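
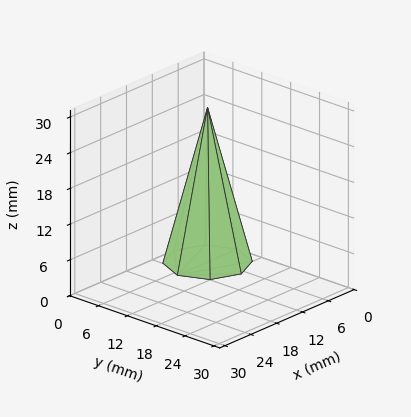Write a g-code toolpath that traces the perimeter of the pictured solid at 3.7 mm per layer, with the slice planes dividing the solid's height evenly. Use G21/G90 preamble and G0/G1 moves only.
Reading the render: the shape is a regular 8-sided pyramid, base circumscribed radius ≈ 7 mm, apex at z ≈ 26 mm (dimensions read to the nearest mm from the axis ticks). For the g-code, the solid's height is divided into equal slices at the stated Δz and each level perimeter traced with G1 moves after a G0 lift.

; perimeter-only toolpath
G21 ; units = mm
G90 ; absolute positioning
G28 ; home
; layer 1
G0 Z3.7
G0 X13.0 Y7.0
G1 X11.2 Y11.2
G1 X7.0 Y13.0
G1 X2.8 Y11.2
G1 X1.0 Y7.0
G1 X2.8 Y2.8
G1 X7.0 Y1.0
G1 X11.2 Y2.8
G1 X13.0 Y7.0
; layer 2
G0 Z7.4
G0 X12.0 Y7.0
G1 X10.5 Y10.5
G1 X7.0 Y12.0
G1 X3.5 Y10.5
G1 X2.0 Y7.0
G1 X3.5 Y3.5
G1 X7.0 Y2.0
G1 X10.5 Y3.5
G1 X12.0 Y7.0
; layer 3
G0 Z11.1
G0 X11.0 Y7.0
G1 X9.8 Y9.8
G1 X7.0 Y11.0
G1 X4.2 Y9.8
G1 X3.0 Y7.0
G1 X4.2 Y4.2
G1 X7.0 Y3.0
G1 X9.8 Y4.2
G1 X11.0 Y7.0
; layer 4
G0 Z14.9
G0 X10.0 Y7.0
G1 X9.1 Y9.1
G1 X7.0 Y10.0
G1 X4.9 Y9.1
G1 X4.0 Y7.0
G1 X4.9 Y4.9
G1 X7.0 Y4.0
G1 X9.1 Y4.9
G1 X10.0 Y7.0
; layer 5
G0 Z18.6
G0 X9.0 Y7.0
G1 X8.4 Y8.4
G1 X7.0 Y9.0
G1 X5.6 Y8.4
G1 X5.0 Y7.0
G1 X5.6 Y5.6
G1 X7.0 Y5.0
G1 X8.4 Y5.6
G1 X9.0 Y7.0
; layer 6
G0 Z22.3
G0 X8.0 Y7.0
G1 X7.7 Y7.7
G1 X7.0 Y8.0
G1 X6.3 Y7.7
G1 X6.0 Y7.0
G1 X6.3 Y6.3
G1 X7.0 Y6.0
G1 X7.7 Y6.3
G1 X8.0 Y7.0
M2 ; end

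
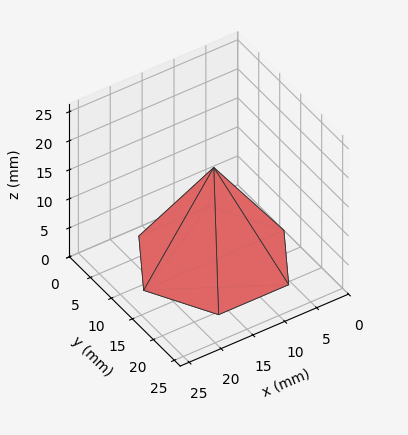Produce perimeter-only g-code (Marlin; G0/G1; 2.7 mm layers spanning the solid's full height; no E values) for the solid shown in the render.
Reading the render: the shape is a regular 6-sided pyramid, base circumscribed radius ≈ 11 mm, apex at z ≈ 16 mm (dimensions read to the nearest mm from the axis ticks). For the g-code, the solid's height is divided into equal slices at the stated Δz and each level perimeter traced with G1 moves after a G0 lift.

; perimeter-only toolpath
G21 ; units = mm
G90 ; absolute positioning
G28 ; home
; layer 1
G0 Z2.7
G0 X20.2 Y11.0
G1 X15.6 Y18.9
G1 X6.4 Y18.9
G1 X1.8 Y11.0
G1 X6.4 Y3.1
G1 X15.6 Y3.1
G1 X20.2 Y11.0
; layer 2
G0 Z5.3
G0 X18.3 Y11.0
G1 X14.7 Y17.3
G1 X7.3 Y17.3
G1 X3.7 Y11.0
G1 X7.3 Y4.7
G1 X14.7 Y4.7
G1 X18.3 Y11.0
; layer 3
G0 Z8.0
G0 X16.5 Y11.0
G1 X13.8 Y15.8
G1 X8.2 Y15.8
G1 X5.5 Y11.0
G1 X8.2 Y6.2
G1 X13.8 Y6.2
G1 X16.5 Y11.0
; layer 4
G0 Z10.7
G0 X14.7 Y11.0
G1 X12.8 Y14.2
G1 X9.2 Y14.2
G1 X7.3 Y11.0
G1 X9.2 Y7.8
G1 X12.8 Y7.8
G1 X14.7 Y11.0
; layer 5
G0 Z13.3
G0 X12.8 Y11.0
G1 X11.9 Y12.6
G1 X10.1 Y12.6
G1 X9.2 Y11.0
G1 X10.1 Y9.4
G1 X11.9 Y9.4
G1 X12.8 Y11.0
M2 ; end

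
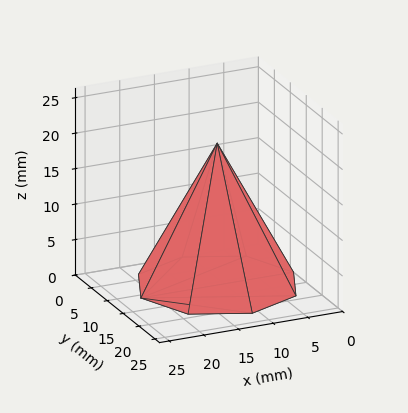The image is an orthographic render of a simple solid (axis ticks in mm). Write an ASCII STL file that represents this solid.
Reading the render: the shape is a regular 8-sided pyramid, base circumscribed radius ≈ 11 mm, apex at z ≈ 20 mm (dimensions read to the nearest mm from the axis ticks). For the STL, each face is triangulated and given an outward normal.

solid part
  facet normal 0.0000 0.0000 -1.0000
    outer loop
      vertex 11.000 22.000 0.000
      vertex 18.778 18.778 0.000
      vertex 22.000 11.000 0.000
    endloop
  endfacet
  facet normal 0.0000 0.0000 -1.0000
    outer loop
      vertex 3.222 18.778 0.000
      vertex 11.000 22.000 0.000
      vertex 22.000 11.000 0.000
    endloop
  endfacet
  facet normal 0.0000 0.0000 -1.0000
    outer loop
      vertex 0.000 11.000 0.000
      vertex 3.222 18.778 0.000
      vertex 22.000 11.000 0.000
    endloop
  endfacet
  facet normal 0.0000 0.0000 -1.0000
    outer loop
      vertex 3.222 3.222 0.000
      vertex 0.000 11.000 0.000
      vertex 22.000 11.000 0.000
    endloop
  endfacet
  facet normal 0.0000 0.0000 -1.0000
    outer loop
      vertex 11.000 0.000 0.000
      vertex 3.222 3.222 0.000
      vertex 22.000 11.000 0.000
    endloop
  endfacet
  facet normal 0.0000 0.0000 -1.0000
    outer loop
      vertex 18.778 3.222 0.000
      vertex 11.000 0.000 0.000
      vertex 22.000 11.000 0.000
    endloop
  endfacet
  facet normal 0.8236 0.3412 0.4530
    outer loop
      vertex 22.000 11.000 0.000
      vertex 18.778 18.778 0.000
      vertex 11.000 11.000 20.000
    endloop
  endfacet
  facet normal 0.3412 0.8236 0.4530
    outer loop
      vertex 18.778 18.778 0.000
      vertex 11.000 22.000 0.000
      vertex 11.000 11.000 20.000
    endloop
  endfacet
  facet normal -0.3412 0.8236 0.4530
    outer loop
      vertex 11.000 22.000 0.000
      vertex 3.222 18.778 0.000
      vertex 11.000 11.000 20.000
    endloop
  endfacet
  facet normal -0.8236 0.3412 0.4530
    outer loop
      vertex 3.222 18.778 0.000
      vertex 0.000 11.000 0.000
      vertex 11.000 11.000 20.000
    endloop
  endfacet
  facet normal -0.8236 -0.3412 0.4530
    outer loop
      vertex 0.000 11.000 0.000
      vertex 3.222 3.222 0.000
      vertex 11.000 11.000 20.000
    endloop
  endfacet
  facet normal -0.3412 -0.8236 0.4530
    outer loop
      vertex 3.222 3.222 0.000
      vertex 11.000 0.000 0.000
      vertex 11.000 11.000 20.000
    endloop
  endfacet
  facet normal 0.3412 -0.8236 0.4530
    outer loop
      vertex 11.000 0.000 0.000
      vertex 18.778 3.222 0.000
      vertex 11.000 11.000 20.000
    endloop
  endfacet
  facet normal 0.8236 -0.3412 0.4530
    outer loop
      vertex 18.778 3.222 0.000
      vertex 22.000 11.000 0.000
      vertex 11.000 11.000 20.000
    endloop
  endfacet
endsolid part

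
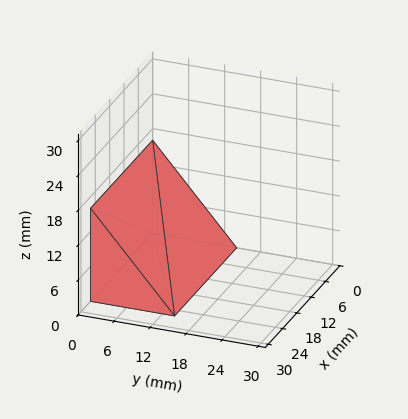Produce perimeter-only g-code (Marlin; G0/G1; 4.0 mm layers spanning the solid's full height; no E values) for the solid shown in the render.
Reading the render: the shape is a wedge (ramp): 26 × 14 mm base, rising to 16 mm along the y=0 edge and sloping linearly to z=0 at y=14 (dimensions read to the nearest mm from the axis ticks). For the g-code, the solid's height is divided into equal slices at the stated Δz and each level perimeter traced with G1 moves after a G0 lift.

; perimeter-only toolpath
G21 ; units = mm
G90 ; absolute positioning
G28 ; home
; layer 1
G0 Z4.0
G0 X0.0 Y0.0
G1 X26.0 Y0.0
G1 X26.0 Y10.5
G1 X0.0 Y10.5
G1 X0.0 Y0.0
; layer 2
G0 Z8.0
G0 X0.0 Y0.0
G1 X26.0 Y0.0
G1 X26.0 Y7.0
G1 X0.0 Y7.0
G1 X0.0 Y0.0
; layer 3
G0 Z12.0
G0 X0.0 Y0.0
G1 X26.0 Y0.0
G1 X26.0 Y3.5
G1 X0.0 Y3.5
G1 X0.0 Y0.0
M2 ; end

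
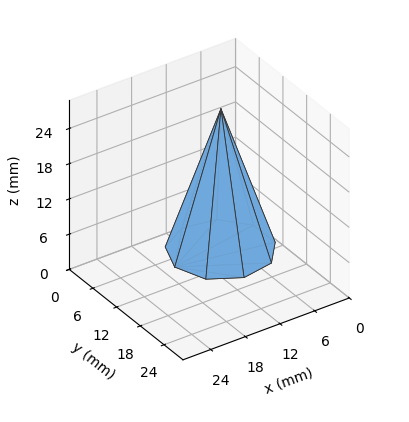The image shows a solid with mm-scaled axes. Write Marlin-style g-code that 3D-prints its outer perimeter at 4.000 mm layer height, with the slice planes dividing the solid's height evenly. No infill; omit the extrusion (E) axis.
Reading the render: the shape is a regular 9-sided pyramid, base circumscribed radius ≈ 8 mm, apex at z ≈ 24 mm (dimensions read to the nearest mm from the axis ticks). For the g-code, the solid's height is divided into equal slices at the stated Δz and each level perimeter traced with G1 moves after a G0 lift.

; perimeter-only toolpath
G21 ; units = mm
G90 ; absolute positioning
G28 ; home
; layer 1
G0 Z4.000
G0 X14.667 Y8.000
G1 X13.107 Y12.285
G1 X9.157 Y14.565
G1 X4.667 Y13.773
G1 X1.735 Y10.280
G1 X1.735 Y5.720
G1 X4.667 Y2.227
G1 X9.157 Y1.435
G1 X13.107 Y3.715
G1 X14.667 Y8.000
; layer 2
G0 Z8.000
G0 X13.333 Y8.000
G1 X12.085 Y11.428
G1 X8.926 Y13.252
G1 X5.333 Y12.619
G1 X2.988 Y9.824
G1 X2.988 Y6.176
G1 X5.333 Y3.381
G1 X8.926 Y2.748
G1 X12.085 Y4.572
G1 X13.333 Y8.000
; layer 3
G0 Z12.000
G0 X12.000 Y8.000
G1 X11.064 Y10.571
G1 X8.694 Y11.939
G1 X6.000 Y11.464
G1 X4.241 Y9.368
G1 X4.241 Y6.632
G1 X6.000 Y4.536
G1 X8.694 Y4.061
G1 X11.064 Y5.429
G1 X12.000 Y8.000
; layer 4
G0 Z16.000
G0 X10.667 Y8.000
G1 X10.043 Y9.714
G1 X8.463 Y10.626
G1 X6.667 Y10.309
G1 X5.494 Y8.912
G1 X5.494 Y7.088
G1 X6.667 Y5.691
G1 X8.463 Y5.374
G1 X10.043 Y6.286
G1 X10.667 Y8.000
; layer 5
G0 Z20.000
G0 X9.333 Y8.000
G1 X9.021 Y8.857
G1 X8.232 Y9.313
G1 X7.333 Y9.155
G1 X6.747 Y8.456
G1 X6.747 Y7.544
G1 X7.333 Y6.845
G1 X8.232 Y6.687
G1 X9.021 Y7.143
G1 X9.333 Y8.000
M2 ; end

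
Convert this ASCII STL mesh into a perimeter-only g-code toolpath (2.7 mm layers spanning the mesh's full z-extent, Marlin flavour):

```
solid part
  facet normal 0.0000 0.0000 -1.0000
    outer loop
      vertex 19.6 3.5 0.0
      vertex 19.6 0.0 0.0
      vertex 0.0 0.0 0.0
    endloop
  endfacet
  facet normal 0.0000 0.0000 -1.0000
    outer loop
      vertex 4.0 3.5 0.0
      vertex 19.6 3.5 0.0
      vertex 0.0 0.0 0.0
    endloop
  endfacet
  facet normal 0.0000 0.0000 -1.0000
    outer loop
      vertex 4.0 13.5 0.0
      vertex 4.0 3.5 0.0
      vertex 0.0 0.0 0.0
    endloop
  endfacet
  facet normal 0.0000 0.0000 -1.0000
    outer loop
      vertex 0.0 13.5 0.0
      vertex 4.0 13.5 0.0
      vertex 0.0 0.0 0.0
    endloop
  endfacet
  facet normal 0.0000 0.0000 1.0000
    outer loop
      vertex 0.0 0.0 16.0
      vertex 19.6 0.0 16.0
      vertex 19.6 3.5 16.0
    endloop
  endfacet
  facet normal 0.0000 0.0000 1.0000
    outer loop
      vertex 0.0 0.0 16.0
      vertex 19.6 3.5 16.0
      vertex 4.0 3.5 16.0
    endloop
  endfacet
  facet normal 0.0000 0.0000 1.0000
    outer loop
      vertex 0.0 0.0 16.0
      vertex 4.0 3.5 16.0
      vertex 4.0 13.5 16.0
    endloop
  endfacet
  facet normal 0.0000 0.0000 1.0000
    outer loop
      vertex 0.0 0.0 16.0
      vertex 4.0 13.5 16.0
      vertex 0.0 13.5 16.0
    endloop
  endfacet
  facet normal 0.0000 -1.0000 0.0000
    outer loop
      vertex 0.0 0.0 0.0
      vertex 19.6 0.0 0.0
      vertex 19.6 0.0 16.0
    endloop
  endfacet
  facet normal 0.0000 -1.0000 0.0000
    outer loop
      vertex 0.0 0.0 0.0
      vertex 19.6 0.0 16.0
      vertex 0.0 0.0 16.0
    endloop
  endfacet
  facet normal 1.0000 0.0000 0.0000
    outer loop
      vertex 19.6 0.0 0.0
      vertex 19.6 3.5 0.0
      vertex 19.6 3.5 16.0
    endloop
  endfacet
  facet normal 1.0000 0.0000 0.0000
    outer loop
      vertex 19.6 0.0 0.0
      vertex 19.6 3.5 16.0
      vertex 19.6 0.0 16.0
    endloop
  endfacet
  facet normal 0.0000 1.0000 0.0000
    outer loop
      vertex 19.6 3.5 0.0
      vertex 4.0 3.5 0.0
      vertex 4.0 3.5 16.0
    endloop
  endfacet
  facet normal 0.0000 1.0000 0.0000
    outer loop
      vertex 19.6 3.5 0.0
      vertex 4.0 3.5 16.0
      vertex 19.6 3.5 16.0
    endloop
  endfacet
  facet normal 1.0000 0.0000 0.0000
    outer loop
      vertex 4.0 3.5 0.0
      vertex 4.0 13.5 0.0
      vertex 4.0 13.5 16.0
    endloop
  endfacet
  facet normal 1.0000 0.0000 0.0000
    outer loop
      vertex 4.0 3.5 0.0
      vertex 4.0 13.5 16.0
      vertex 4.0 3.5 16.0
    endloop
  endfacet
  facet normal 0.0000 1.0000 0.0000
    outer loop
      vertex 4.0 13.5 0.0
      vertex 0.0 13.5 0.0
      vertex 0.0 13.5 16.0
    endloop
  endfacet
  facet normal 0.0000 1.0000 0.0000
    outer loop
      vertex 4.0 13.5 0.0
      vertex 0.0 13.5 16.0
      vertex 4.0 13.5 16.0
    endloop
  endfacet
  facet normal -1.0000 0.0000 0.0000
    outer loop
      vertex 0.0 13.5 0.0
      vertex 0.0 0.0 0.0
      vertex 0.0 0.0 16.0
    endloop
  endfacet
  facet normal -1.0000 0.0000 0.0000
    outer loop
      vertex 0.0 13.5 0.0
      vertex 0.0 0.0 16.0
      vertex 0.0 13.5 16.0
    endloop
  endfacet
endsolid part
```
; perimeter-only toolpath
G21 ; units = mm
G90 ; absolute positioning
G28 ; home
; layer 1
G0 Z2.7
G0 X0.0 Y0.0
G1 X19.6 Y0.0
G1 X19.6 Y3.5
G1 X4.0 Y3.5
G1 X4.0 Y13.5
G1 X0.0 Y13.5
G1 X0.0 Y0.0
; layer 2
G0 Z5.3
G0 X0.0 Y0.0
G1 X19.6 Y0.0
G1 X19.6 Y3.5
G1 X4.0 Y3.5
G1 X4.0 Y13.5
G1 X0.0 Y13.5
G1 X0.0 Y0.0
; layer 3
G0 Z8.0
G0 X0.0 Y0.0
G1 X19.6 Y0.0
G1 X19.6 Y3.5
G1 X4.0 Y3.5
G1 X4.0 Y13.5
G1 X0.0 Y13.5
G1 X0.0 Y0.0
; layer 4
G0 Z10.7
G0 X0.0 Y0.0
G1 X19.6 Y0.0
G1 X19.6 Y3.5
G1 X4.0 Y3.5
G1 X4.0 Y13.5
G1 X0.0 Y13.5
G1 X0.0 Y0.0
; layer 5
G0 Z13.3
G0 X0.0 Y0.0
G1 X19.6 Y0.0
G1 X19.6 Y3.5
G1 X4.0 Y3.5
G1 X4.0 Y13.5
G1 X0.0 Y13.5
G1 X0.0 Y0.0
; layer 6
G0 Z16.0
G0 X0.0 Y0.0
G1 X19.6 Y0.0
G1 X19.6 Y3.5
G1 X4.0 Y3.5
G1 X4.0 Y13.5
G1 X0.0 Y13.5
G1 X0.0 Y0.0
M2 ; end

The solid is an L-shaped prism: outer 19.6 × 13.5 mm, arm thicknesses ≈ 3.5 mm (horizontal) and 4 mm (vertical), extruded 16 mm in z. Slicing at Δz = 2.7 mm — 6 equal slices spanning the solid's height, so layer i sits at z = i·h/6 — gives 6 non-empty perimeters. Each is a 6-segment closed polygon; G0 lifts to the layer z and rapids to the start vertex, then G1 traces the edges.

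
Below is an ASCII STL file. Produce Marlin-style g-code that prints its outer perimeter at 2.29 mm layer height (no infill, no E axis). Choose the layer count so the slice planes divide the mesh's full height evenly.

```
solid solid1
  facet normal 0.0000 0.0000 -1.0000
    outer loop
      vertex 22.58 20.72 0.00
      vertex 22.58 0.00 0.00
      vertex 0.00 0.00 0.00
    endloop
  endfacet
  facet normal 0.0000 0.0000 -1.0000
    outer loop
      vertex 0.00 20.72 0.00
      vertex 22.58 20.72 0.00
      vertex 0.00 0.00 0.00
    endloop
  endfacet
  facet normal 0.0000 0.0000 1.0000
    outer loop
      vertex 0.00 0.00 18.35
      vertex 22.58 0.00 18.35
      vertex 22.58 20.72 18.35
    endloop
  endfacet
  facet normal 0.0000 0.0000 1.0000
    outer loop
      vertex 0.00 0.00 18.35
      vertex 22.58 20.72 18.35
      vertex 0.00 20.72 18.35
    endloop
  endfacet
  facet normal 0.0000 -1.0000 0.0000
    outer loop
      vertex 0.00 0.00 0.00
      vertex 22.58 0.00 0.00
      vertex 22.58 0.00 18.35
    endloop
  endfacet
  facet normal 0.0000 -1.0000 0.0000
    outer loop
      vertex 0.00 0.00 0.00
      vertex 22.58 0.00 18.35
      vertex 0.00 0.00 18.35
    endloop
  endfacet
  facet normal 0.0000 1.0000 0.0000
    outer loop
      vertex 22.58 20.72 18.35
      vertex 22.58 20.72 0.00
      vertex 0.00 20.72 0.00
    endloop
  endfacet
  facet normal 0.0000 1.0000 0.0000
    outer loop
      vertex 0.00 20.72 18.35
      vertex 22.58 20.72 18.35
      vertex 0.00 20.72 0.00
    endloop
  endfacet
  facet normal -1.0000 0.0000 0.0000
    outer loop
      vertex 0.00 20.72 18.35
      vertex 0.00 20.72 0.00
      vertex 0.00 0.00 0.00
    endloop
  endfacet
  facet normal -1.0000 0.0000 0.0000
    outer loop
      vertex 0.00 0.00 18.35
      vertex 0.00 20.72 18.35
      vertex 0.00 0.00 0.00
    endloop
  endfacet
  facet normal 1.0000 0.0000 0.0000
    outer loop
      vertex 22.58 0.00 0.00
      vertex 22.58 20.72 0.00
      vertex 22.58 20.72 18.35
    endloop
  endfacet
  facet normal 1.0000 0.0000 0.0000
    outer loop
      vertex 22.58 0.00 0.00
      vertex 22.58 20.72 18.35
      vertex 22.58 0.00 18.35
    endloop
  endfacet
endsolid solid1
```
; perimeter-only toolpath
G21 ; units = mm
G90 ; absolute positioning
G28 ; home
; layer 1
G0 Z2.29
G0 X0.00 Y0.00
G1 X22.58 Y0.00
G1 X22.58 Y20.72
G1 X0.00 Y20.72
G1 X0.00 Y0.00
; layer 2
G0 Z4.59
G0 X0.00 Y0.00
G1 X22.58 Y0.00
G1 X22.58 Y20.72
G1 X0.00 Y20.72
G1 X0.00 Y0.00
; layer 3
G0 Z6.88
G0 X0.00 Y0.00
G1 X22.58 Y0.00
G1 X22.58 Y20.72
G1 X0.00 Y20.72
G1 X0.00 Y0.00
; layer 4
G0 Z9.18
G0 X0.00 Y0.00
G1 X22.58 Y0.00
G1 X22.58 Y20.72
G1 X0.00 Y20.72
G1 X0.00 Y0.00
; layer 5
G0 Z11.47
G0 X0.00 Y0.00
G1 X22.58 Y0.00
G1 X22.58 Y20.72
G1 X0.00 Y20.72
G1 X0.00 Y0.00
; layer 6
G0 Z13.76
G0 X0.00 Y0.00
G1 X22.58 Y0.00
G1 X22.58 Y20.72
G1 X0.00 Y20.72
G1 X0.00 Y0.00
; layer 7
G0 Z16.06
G0 X0.00 Y0.00
G1 X22.58 Y0.00
G1 X22.58 Y20.72
G1 X0.00 Y20.72
G1 X0.00 Y0.00
; layer 8
G0 Z18.35
G0 X0.00 Y0.00
G1 X22.58 Y0.00
G1 X22.58 Y20.72
G1 X0.00 Y20.72
G1 X0.00 Y0.00
M2 ; end

The solid is a rectangular box, roughly 22.6 × 20.7 mm footprint and 18.4 mm tall. Slicing at Δz = 2.29 mm — 8 equal slices spanning the solid's height, so layer i sits at z = i·h/8 — gives 8 non-empty perimeters. Each is a 4-segment closed polygon; G0 lifts to the layer z and rapids to the start vertex, then G1 traces the edges.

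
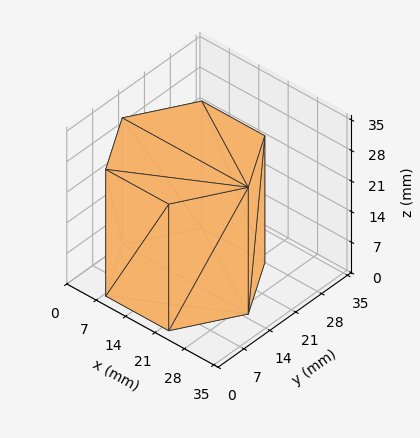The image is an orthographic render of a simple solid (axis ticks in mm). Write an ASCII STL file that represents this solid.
Reading the render: the shape is a regular 6-sided prism (a cylinder approximated with 6 flat sides), circumscribed radius ≈ 15 mm, height ≈ 29 mm (dimensions read to the nearest mm from the axis ticks). For the STL, each face is triangulated and given an outward normal.

solid part
  facet normal 0.0000 0.0000 -1.0000
    outer loop
      vertex 7.500 27.990 0.000
      vertex 22.500 27.990 0.000
      vertex 30.000 15.000 0.000
    endloop
  endfacet
  facet normal 0.0000 0.0000 -1.0000
    outer loop
      vertex 0.000 15.000 0.000
      vertex 7.500 27.990 0.000
      vertex 30.000 15.000 0.000
    endloop
  endfacet
  facet normal 0.0000 0.0000 -1.0000
    outer loop
      vertex 7.500 2.010 0.000
      vertex 0.000 15.000 0.000
      vertex 30.000 15.000 0.000
    endloop
  endfacet
  facet normal 0.0000 0.0000 -1.0000
    outer loop
      vertex 22.500 2.010 0.000
      vertex 7.500 2.010 0.000
      vertex 30.000 15.000 0.000
    endloop
  endfacet
  facet normal 0.0000 0.0000 1.0000
    outer loop
      vertex 30.000 15.000 29.000
      vertex 22.500 27.990 29.000
      vertex 7.500 27.990 29.000
    endloop
  endfacet
  facet normal 0.0000 0.0000 1.0000
    outer loop
      vertex 30.000 15.000 29.000
      vertex 7.500 27.990 29.000
      vertex 0.000 15.000 29.000
    endloop
  endfacet
  facet normal 0.0000 0.0000 1.0000
    outer loop
      vertex 30.000 15.000 29.000
      vertex 0.000 15.000 29.000
      vertex 7.500 2.010 29.000
    endloop
  endfacet
  facet normal 0.0000 0.0000 1.0000
    outer loop
      vertex 30.000 15.000 29.000
      vertex 7.500 2.010 29.000
      vertex 22.500 2.010 29.000
    endloop
  endfacet
  facet normal 0.8660 0.5000 0.0000
    outer loop
      vertex 30.000 15.000 0.000
      vertex 22.500 27.990 0.000
      vertex 22.500 27.990 29.000
    endloop
  endfacet
  facet normal 0.8660 0.5000 0.0000
    outer loop
      vertex 30.000 15.000 0.000
      vertex 22.500 27.990 29.000
      vertex 30.000 15.000 29.000
    endloop
  endfacet
  facet normal 0.0000 1.0000 0.0000
    outer loop
      vertex 22.500 27.990 0.000
      vertex 7.500 27.990 0.000
      vertex 7.500 27.990 29.000
    endloop
  endfacet
  facet normal 0.0000 1.0000 0.0000
    outer loop
      vertex 22.500 27.990 0.000
      vertex 7.500 27.990 29.000
      vertex 22.500 27.990 29.000
    endloop
  endfacet
  facet normal -0.8660 0.5000 0.0000
    outer loop
      vertex 7.500 27.990 0.000
      vertex 0.000 15.000 0.000
      vertex 0.000 15.000 29.000
    endloop
  endfacet
  facet normal -0.8660 0.5000 0.0000
    outer loop
      vertex 7.500 27.990 0.000
      vertex 0.000 15.000 29.000
      vertex 7.500 27.990 29.000
    endloop
  endfacet
  facet normal -0.8660 -0.5000 0.0000
    outer loop
      vertex 0.000 15.000 0.000
      vertex 7.500 2.010 0.000
      vertex 7.500 2.010 29.000
    endloop
  endfacet
  facet normal -0.8660 -0.5000 0.0000
    outer loop
      vertex 0.000 15.000 0.000
      vertex 7.500 2.010 29.000
      vertex 0.000 15.000 29.000
    endloop
  endfacet
  facet normal 0.0000 -1.0000 0.0000
    outer loop
      vertex 7.500 2.010 0.000
      vertex 22.500 2.010 0.000
      vertex 22.500 2.010 29.000
    endloop
  endfacet
  facet normal 0.0000 -1.0000 0.0000
    outer loop
      vertex 7.500 2.010 0.000
      vertex 22.500 2.010 29.000
      vertex 7.500 2.010 29.000
    endloop
  endfacet
  facet normal 0.8660 -0.5000 0.0000
    outer loop
      vertex 22.500 2.010 0.000
      vertex 30.000 15.000 0.000
      vertex 30.000 15.000 29.000
    endloop
  endfacet
  facet normal 0.8660 -0.5000 0.0000
    outer loop
      vertex 22.500 2.010 0.000
      vertex 30.000 15.000 29.000
      vertex 22.500 2.010 29.000
    endloop
  endfacet
endsolid part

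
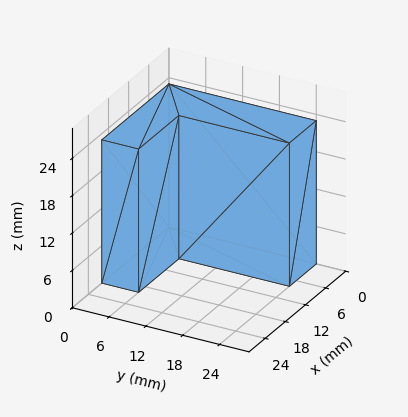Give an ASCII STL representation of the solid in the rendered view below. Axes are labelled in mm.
Reading the render: the shape is an L-shaped prism: outer 20 × 24 mm, arm thicknesses ≈ 6 mm (horizontal) and 8 mm (vertical), extruded 23 mm in z (dimensions read to the nearest mm from the axis ticks). For the STL, each face is triangulated and given an outward normal.

solid part
  facet normal 0.0000 0.0000 -1.0000
    outer loop
      vertex 20.000 6.000 0.000
      vertex 20.000 0.000 0.000
      vertex 0.000 0.000 0.000
    endloop
  endfacet
  facet normal 0.0000 0.0000 -1.0000
    outer loop
      vertex 8.000 6.000 0.000
      vertex 20.000 6.000 0.000
      vertex 0.000 0.000 0.000
    endloop
  endfacet
  facet normal 0.0000 0.0000 -1.0000
    outer loop
      vertex 8.000 24.000 0.000
      vertex 8.000 6.000 0.000
      vertex 0.000 0.000 0.000
    endloop
  endfacet
  facet normal 0.0000 0.0000 -1.0000
    outer loop
      vertex 0.000 24.000 0.000
      vertex 8.000 24.000 0.000
      vertex 0.000 0.000 0.000
    endloop
  endfacet
  facet normal 0.0000 0.0000 1.0000
    outer loop
      vertex 0.000 0.000 23.000
      vertex 20.000 0.000 23.000
      vertex 20.000 6.000 23.000
    endloop
  endfacet
  facet normal 0.0000 0.0000 1.0000
    outer loop
      vertex 0.000 0.000 23.000
      vertex 20.000 6.000 23.000
      vertex 8.000 6.000 23.000
    endloop
  endfacet
  facet normal 0.0000 0.0000 1.0000
    outer loop
      vertex 0.000 0.000 23.000
      vertex 8.000 6.000 23.000
      vertex 8.000 24.000 23.000
    endloop
  endfacet
  facet normal 0.0000 0.0000 1.0000
    outer loop
      vertex 0.000 0.000 23.000
      vertex 8.000 24.000 23.000
      vertex 0.000 24.000 23.000
    endloop
  endfacet
  facet normal 0.0000 -1.0000 0.0000
    outer loop
      vertex 0.000 0.000 0.000
      vertex 20.000 0.000 0.000
      vertex 20.000 0.000 23.000
    endloop
  endfacet
  facet normal 0.0000 -1.0000 0.0000
    outer loop
      vertex 0.000 0.000 0.000
      vertex 20.000 0.000 23.000
      vertex 0.000 0.000 23.000
    endloop
  endfacet
  facet normal 1.0000 0.0000 0.0000
    outer loop
      vertex 20.000 0.000 0.000
      vertex 20.000 6.000 0.000
      vertex 20.000 6.000 23.000
    endloop
  endfacet
  facet normal 1.0000 0.0000 0.0000
    outer loop
      vertex 20.000 0.000 0.000
      vertex 20.000 6.000 23.000
      vertex 20.000 0.000 23.000
    endloop
  endfacet
  facet normal 0.0000 1.0000 0.0000
    outer loop
      vertex 20.000 6.000 0.000
      vertex 8.000 6.000 0.000
      vertex 8.000 6.000 23.000
    endloop
  endfacet
  facet normal 0.0000 1.0000 0.0000
    outer loop
      vertex 20.000 6.000 0.000
      vertex 8.000 6.000 23.000
      vertex 20.000 6.000 23.000
    endloop
  endfacet
  facet normal 1.0000 0.0000 0.0000
    outer loop
      vertex 8.000 6.000 0.000
      vertex 8.000 24.000 0.000
      vertex 8.000 24.000 23.000
    endloop
  endfacet
  facet normal 1.0000 0.0000 0.0000
    outer loop
      vertex 8.000 6.000 0.000
      vertex 8.000 24.000 23.000
      vertex 8.000 6.000 23.000
    endloop
  endfacet
  facet normal 0.0000 1.0000 0.0000
    outer loop
      vertex 8.000 24.000 0.000
      vertex 0.000 24.000 0.000
      vertex 0.000 24.000 23.000
    endloop
  endfacet
  facet normal 0.0000 1.0000 0.0000
    outer loop
      vertex 8.000 24.000 0.000
      vertex 0.000 24.000 23.000
      vertex 8.000 24.000 23.000
    endloop
  endfacet
  facet normal -1.0000 0.0000 0.0000
    outer loop
      vertex 0.000 24.000 0.000
      vertex 0.000 0.000 0.000
      vertex 0.000 0.000 23.000
    endloop
  endfacet
  facet normal -1.0000 0.0000 0.0000
    outer loop
      vertex 0.000 24.000 0.000
      vertex 0.000 0.000 23.000
      vertex 0.000 24.000 23.000
    endloop
  endfacet
endsolid part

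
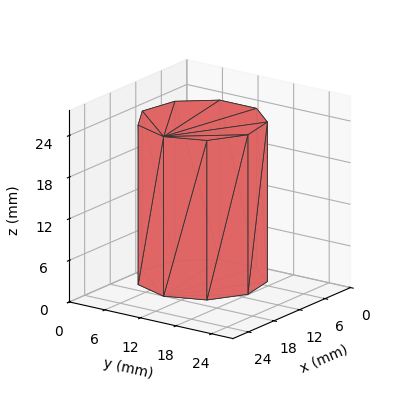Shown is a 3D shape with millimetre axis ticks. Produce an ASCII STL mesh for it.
Reading the render: the shape is a regular 9-sided prism (a cylinder approximated with 9 flat sides), circumscribed radius ≈ 9 mm, height ≈ 23 mm (dimensions read to the nearest mm from the axis ticks). For the STL, each face is triangulated and given an outward normal.

solid part
  facet normal 0.0000 0.0000 -1.0000
    outer loop
      vertex 10.6 17.9 0.0
      vertex 15.9 14.8 0.0
      vertex 18.0 9.0 0.0
    endloop
  endfacet
  facet normal 0.0000 0.0000 -1.0000
    outer loop
      vertex 4.5 16.8 0.0
      vertex 10.6 17.9 0.0
      vertex 18.0 9.0 0.0
    endloop
  endfacet
  facet normal 0.0000 0.0000 -1.0000
    outer loop
      vertex 0.5 12.1 0.0
      vertex 4.5 16.8 0.0
      vertex 18.0 9.0 0.0
    endloop
  endfacet
  facet normal 0.0000 0.0000 -1.0000
    outer loop
      vertex 0.5 5.9 0.0
      vertex 0.5 12.1 0.0
      vertex 18.0 9.0 0.0
    endloop
  endfacet
  facet normal 0.0000 0.0000 -1.0000
    outer loop
      vertex 4.5 1.2 0.0
      vertex 0.5 5.9 0.0
      vertex 18.0 9.0 0.0
    endloop
  endfacet
  facet normal 0.0000 0.0000 -1.0000
    outer loop
      vertex 10.6 0.1 0.0
      vertex 4.5 1.2 0.0
      vertex 18.0 9.0 0.0
    endloop
  endfacet
  facet normal 0.0000 0.0000 -1.0000
    outer loop
      vertex 15.9 3.2 0.0
      vertex 10.6 0.1 0.0
      vertex 18.0 9.0 0.0
    endloop
  endfacet
  facet normal 0.0000 0.0000 1.0000
    outer loop
      vertex 18.0 9.0 23.0
      vertex 15.9 14.8 23.0
      vertex 10.6 17.9 23.0
    endloop
  endfacet
  facet normal 0.0000 0.0000 1.0000
    outer loop
      vertex 18.0 9.0 23.0
      vertex 10.6 17.9 23.0
      vertex 4.5 16.8 23.0
    endloop
  endfacet
  facet normal 0.0000 0.0000 1.0000
    outer loop
      vertex 18.0 9.0 23.0
      vertex 4.5 16.8 23.0
      vertex 0.5 12.1 23.0
    endloop
  endfacet
  facet normal 0.0000 0.0000 1.0000
    outer loop
      vertex 18.0 9.0 23.0
      vertex 0.5 12.1 23.0
      vertex 0.5 5.9 23.0
    endloop
  endfacet
  facet normal 0.0000 0.0000 1.0000
    outer loop
      vertex 18.0 9.0 23.0
      vertex 0.5 5.9 23.0
      vertex 4.5 1.2 23.0
    endloop
  endfacet
  facet normal 0.0000 0.0000 1.0000
    outer loop
      vertex 18.0 9.0 23.0
      vertex 4.5 1.2 23.0
      vertex 10.6 0.1 23.0
    endloop
  endfacet
  facet normal 0.0000 0.0000 1.0000
    outer loop
      vertex 18.0 9.0 23.0
      vertex 10.6 0.1 23.0
      vertex 15.9 3.2 23.0
    endloop
  endfacet
  facet normal 0.9403 0.3404 0.0000
    outer loop
      vertex 18.0 9.0 0.0
      vertex 15.9 14.8 0.0
      vertex 15.9 14.8 23.0
    endloop
  endfacet
  facet normal 0.9403 0.3404 0.0000
    outer loop
      vertex 18.0 9.0 0.0
      vertex 15.9 14.8 23.0
      vertex 18.0 9.0 23.0
    endloop
  endfacet
  facet normal 0.5049 0.8632 0.0000
    outer loop
      vertex 15.9 14.8 0.0
      vertex 10.6 17.9 0.0
      vertex 10.6 17.9 23.0
    endloop
  endfacet
  facet normal 0.5049 0.8632 0.0000
    outer loop
      vertex 15.9 14.8 0.0
      vertex 10.6 17.9 23.0
      vertex 15.9 14.8 23.0
    endloop
  endfacet
  facet normal -0.1775 0.9841 0.0000
    outer loop
      vertex 10.6 17.9 0.0
      vertex 4.5 16.8 0.0
      vertex 4.5 16.8 23.0
    endloop
  endfacet
  facet normal -0.1775 0.9841 0.0000
    outer loop
      vertex 10.6 17.9 0.0
      vertex 4.5 16.8 23.0
      vertex 10.6 17.9 23.0
    endloop
  endfacet
  facet normal -0.7615 0.6481 0.0000
    outer loop
      vertex 4.5 16.8 0.0
      vertex 0.5 12.1 0.0
      vertex 0.5 12.1 23.0
    endloop
  endfacet
  facet normal -0.7615 0.6481 0.0000
    outer loop
      vertex 4.5 16.8 0.0
      vertex 0.5 12.1 23.0
      vertex 4.5 16.8 23.0
    endloop
  endfacet
  facet normal -1.0000 0.0000 0.0000
    outer loop
      vertex 0.5 12.1 0.0
      vertex 0.5 5.9 0.0
      vertex 0.5 5.9 23.0
    endloop
  endfacet
  facet normal -1.0000 0.0000 0.0000
    outer loop
      vertex 0.5 12.1 0.0
      vertex 0.5 5.9 23.0
      vertex 0.5 12.1 23.0
    endloop
  endfacet
  facet normal -0.7615 -0.6481 0.0000
    outer loop
      vertex 0.5 5.9 0.0
      vertex 4.5 1.2 0.0
      vertex 4.5 1.2 23.0
    endloop
  endfacet
  facet normal -0.7615 -0.6481 0.0000
    outer loop
      vertex 0.5 5.9 0.0
      vertex 4.5 1.2 23.0
      vertex 0.5 5.9 23.0
    endloop
  endfacet
  facet normal -0.1775 -0.9841 0.0000
    outer loop
      vertex 4.5 1.2 0.0
      vertex 10.6 0.1 0.0
      vertex 10.6 0.1 23.0
    endloop
  endfacet
  facet normal -0.1775 -0.9841 0.0000
    outer loop
      vertex 4.5 1.2 0.0
      vertex 10.6 0.1 23.0
      vertex 4.5 1.2 23.0
    endloop
  endfacet
  facet normal 0.5049 -0.8632 0.0000
    outer loop
      vertex 10.6 0.1 0.0
      vertex 15.9 3.2 0.0
      vertex 15.9 3.2 23.0
    endloop
  endfacet
  facet normal 0.5049 -0.8632 0.0000
    outer loop
      vertex 10.6 0.1 0.0
      vertex 15.9 3.2 23.0
      vertex 10.6 0.1 23.0
    endloop
  endfacet
  facet normal 0.9403 -0.3404 0.0000
    outer loop
      vertex 15.9 3.2 0.0
      vertex 18.0 9.0 0.0
      vertex 18.0 9.0 23.0
    endloop
  endfacet
  facet normal 0.9403 -0.3404 0.0000
    outer loop
      vertex 15.9 3.2 0.0
      vertex 18.0 9.0 23.0
      vertex 15.9 3.2 23.0
    endloop
  endfacet
endsolid part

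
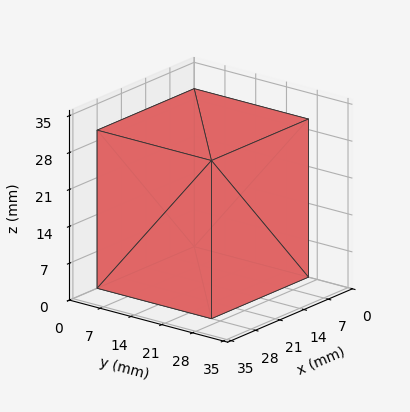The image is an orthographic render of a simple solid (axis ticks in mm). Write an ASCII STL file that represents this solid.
Reading the render: the shape is a rectangular box, roughly 28 × 26 mm footprint and 30 mm tall (dimensions read to the nearest mm from the axis ticks). For the STL, each face is triangulated and given an outward normal.

solid part
  facet normal 0.0000 0.0000 -1.0000
    outer loop
      vertex 28.0 26.0 0.0
      vertex 28.0 0.0 0.0
      vertex 0.0 0.0 0.0
    endloop
  endfacet
  facet normal 0.0000 0.0000 -1.0000
    outer loop
      vertex 0.0 26.0 0.0
      vertex 28.0 26.0 0.0
      vertex 0.0 0.0 0.0
    endloop
  endfacet
  facet normal 0.0000 0.0000 1.0000
    outer loop
      vertex 0.0 0.0 30.0
      vertex 28.0 0.0 30.0
      vertex 28.0 26.0 30.0
    endloop
  endfacet
  facet normal 0.0000 0.0000 1.0000
    outer loop
      vertex 0.0 0.0 30.0
      vertex 28.0 26.0 30.0
      vertex 0.0 26.0 30.0
    endloop
  endfacet
  facet normal 0.0000 -1.0000 0.0000
    outer loop
      vertex 0.0 0.0 0.0
      vertex 28.0 0.0 0.0
      vertex 28.0 0.0 30.0
    endloop
  endfacet
  facet normal 0.0000 -1.0000 0.0000
    outer loop
      vertex 0.0 0.0 0.0
      vertex 28.0 0.0 30.0
      vertex 0.0 0.0 30.0
    endloop
  endfacet
  facet normal 0.0000 1.0000 0.0000
    outer loop
      vertex 28.0 26.0 30.0
      vertex 28.0 26.0 0.0
      vertex 0.0 26.0 0.0
    endloop
  endfacet
  facet normal 0.0000 1.0000 0.0000
    outer loop
      vertex 0.0 26.0 30.0
      vertex 28.0 26.0 30.0
      vertex 0.0 26.0 0.0
    endloop
  endfacet
  facet normal -1.0000 0.0000 0.0000
    outer loop
      vertex 0.0 26.0 30.0
      vertex 0.0 26.0 0.0
      vertex 0.0 0.0 0.0
    endloop
  endfacet
  facet normal -1.0000 0.0000 0.0000
    outer loop
      vertex 0.0 0.0 30.0
      vertex 0.0 26.0 30.0
      vertex 0.0 0.0 0.0
    endloop
  endfacet
  facet normal 1.0000 0.0000 0.0000
    outer loop
      vertex 28.0 0.0 0.0
      vertex 28.0 26.0 0.0
      vertex 28.0 26.0 30.0
    endloop
  endfacet
  facet normal 1.0000 0.0000 0.0000
    outer loop
      vertex 28.0 0.0 0.0
      vertex 28.0 26.0 30.0
      vertex 28.0 0.0 30.0
    endloop
  endfacet
endsolid part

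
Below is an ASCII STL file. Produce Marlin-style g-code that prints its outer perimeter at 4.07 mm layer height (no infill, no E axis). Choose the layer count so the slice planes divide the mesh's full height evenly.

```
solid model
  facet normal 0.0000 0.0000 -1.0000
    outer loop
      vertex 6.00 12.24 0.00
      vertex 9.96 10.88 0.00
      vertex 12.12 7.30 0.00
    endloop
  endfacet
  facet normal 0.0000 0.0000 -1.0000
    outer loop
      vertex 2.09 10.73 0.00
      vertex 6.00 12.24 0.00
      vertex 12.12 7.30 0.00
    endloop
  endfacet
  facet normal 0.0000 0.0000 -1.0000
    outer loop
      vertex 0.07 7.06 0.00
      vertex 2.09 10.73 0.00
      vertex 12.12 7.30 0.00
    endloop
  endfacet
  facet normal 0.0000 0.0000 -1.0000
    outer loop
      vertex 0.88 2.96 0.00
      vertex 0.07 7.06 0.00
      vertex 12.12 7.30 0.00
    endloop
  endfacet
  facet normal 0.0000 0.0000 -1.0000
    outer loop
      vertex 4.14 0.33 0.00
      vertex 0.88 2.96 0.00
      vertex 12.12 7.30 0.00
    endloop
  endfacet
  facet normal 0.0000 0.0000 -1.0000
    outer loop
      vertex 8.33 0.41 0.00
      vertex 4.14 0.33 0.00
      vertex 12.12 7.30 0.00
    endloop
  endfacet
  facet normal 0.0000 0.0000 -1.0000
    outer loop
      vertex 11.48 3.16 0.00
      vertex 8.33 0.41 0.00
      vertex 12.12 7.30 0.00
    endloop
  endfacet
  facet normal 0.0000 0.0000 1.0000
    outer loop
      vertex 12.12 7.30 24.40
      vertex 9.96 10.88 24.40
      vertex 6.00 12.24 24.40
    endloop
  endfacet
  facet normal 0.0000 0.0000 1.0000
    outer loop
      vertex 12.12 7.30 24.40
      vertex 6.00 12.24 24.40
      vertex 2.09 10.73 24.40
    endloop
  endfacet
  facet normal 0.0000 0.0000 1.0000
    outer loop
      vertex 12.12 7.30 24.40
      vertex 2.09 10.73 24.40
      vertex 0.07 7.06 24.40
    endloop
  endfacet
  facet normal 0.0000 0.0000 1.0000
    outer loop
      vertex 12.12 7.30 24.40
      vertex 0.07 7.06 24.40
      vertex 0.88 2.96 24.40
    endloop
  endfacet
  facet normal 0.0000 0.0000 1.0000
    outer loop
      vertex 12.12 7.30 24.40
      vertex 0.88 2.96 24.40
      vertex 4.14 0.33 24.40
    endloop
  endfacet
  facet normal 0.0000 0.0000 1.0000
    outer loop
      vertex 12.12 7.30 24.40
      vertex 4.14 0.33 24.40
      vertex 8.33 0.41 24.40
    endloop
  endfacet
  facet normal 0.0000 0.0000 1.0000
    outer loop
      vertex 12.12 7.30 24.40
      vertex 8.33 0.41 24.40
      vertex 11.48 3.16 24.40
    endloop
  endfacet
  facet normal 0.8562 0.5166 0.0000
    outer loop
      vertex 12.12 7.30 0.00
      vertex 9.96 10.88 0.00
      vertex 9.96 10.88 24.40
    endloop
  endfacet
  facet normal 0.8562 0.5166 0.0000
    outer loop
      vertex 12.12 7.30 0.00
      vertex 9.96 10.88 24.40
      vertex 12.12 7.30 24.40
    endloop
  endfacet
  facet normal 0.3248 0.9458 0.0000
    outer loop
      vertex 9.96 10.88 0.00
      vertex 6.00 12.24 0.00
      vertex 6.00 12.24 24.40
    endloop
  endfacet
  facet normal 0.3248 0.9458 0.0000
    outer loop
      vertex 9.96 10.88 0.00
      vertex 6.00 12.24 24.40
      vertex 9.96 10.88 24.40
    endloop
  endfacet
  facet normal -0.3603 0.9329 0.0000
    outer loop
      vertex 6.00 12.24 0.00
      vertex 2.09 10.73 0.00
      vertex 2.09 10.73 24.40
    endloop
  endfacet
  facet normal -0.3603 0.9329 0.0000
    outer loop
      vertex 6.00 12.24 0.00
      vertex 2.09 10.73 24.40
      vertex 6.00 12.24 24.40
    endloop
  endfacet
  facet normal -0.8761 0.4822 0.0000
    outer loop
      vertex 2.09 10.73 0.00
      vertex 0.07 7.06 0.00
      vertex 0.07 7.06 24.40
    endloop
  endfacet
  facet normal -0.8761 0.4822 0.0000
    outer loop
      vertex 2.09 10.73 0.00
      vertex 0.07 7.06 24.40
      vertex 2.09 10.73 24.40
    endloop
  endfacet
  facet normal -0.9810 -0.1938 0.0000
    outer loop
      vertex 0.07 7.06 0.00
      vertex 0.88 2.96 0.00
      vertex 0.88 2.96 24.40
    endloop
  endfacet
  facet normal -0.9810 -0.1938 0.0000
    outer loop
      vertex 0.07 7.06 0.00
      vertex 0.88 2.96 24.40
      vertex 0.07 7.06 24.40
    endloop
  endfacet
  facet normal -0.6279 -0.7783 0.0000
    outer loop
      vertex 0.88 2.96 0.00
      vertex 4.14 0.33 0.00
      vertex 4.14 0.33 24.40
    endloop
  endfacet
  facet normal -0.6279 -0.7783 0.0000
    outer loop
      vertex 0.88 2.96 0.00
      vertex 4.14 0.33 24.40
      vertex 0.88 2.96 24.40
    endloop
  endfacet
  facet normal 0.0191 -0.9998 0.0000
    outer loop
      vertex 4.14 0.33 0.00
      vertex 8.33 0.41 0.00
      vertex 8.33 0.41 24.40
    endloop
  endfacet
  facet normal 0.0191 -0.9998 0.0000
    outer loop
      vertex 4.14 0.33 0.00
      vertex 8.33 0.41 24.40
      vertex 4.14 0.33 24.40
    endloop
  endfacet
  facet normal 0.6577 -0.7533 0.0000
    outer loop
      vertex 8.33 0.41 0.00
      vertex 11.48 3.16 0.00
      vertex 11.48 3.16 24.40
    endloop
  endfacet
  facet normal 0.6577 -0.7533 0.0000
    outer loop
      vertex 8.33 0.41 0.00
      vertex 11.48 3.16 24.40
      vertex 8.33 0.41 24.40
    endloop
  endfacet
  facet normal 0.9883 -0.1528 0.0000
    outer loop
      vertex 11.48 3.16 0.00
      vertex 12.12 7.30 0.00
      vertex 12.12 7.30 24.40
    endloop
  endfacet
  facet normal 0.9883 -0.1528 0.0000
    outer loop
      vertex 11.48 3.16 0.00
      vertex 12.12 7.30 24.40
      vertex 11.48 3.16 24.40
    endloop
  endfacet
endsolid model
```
; perimeter-only toolpath
G21 ; units = mm
G90 ; absolute positioning
G28 ; home
; layer 1
G0 Z4.07
G0 X12.12 Y7.30
G1 X9.96 Y10.88
G1 X6.00 Y12.24
G1 X2.09 Y10.73
G1 X0.07 Y7.06
G1 X0.88 Y2.96
G1 X4.14 Y0.33
G1 X8.33 Y0.41
G1 X11.48 Y3.16
G1 X12.12 Y7.30
; layer 2
G0 Z8.13
G0 X12.12 Y7.30
G1 X9.96 Y10.88
G1 X6.00 Y12.24
G1 X2.09 Y10.73
G1 X0.07 Y7.06
G1 X0.88 Y2.96
G1 X4.14 Y0.33
G1 X8.33 Y0.41
G1 X11.48 Y3.16
G1 X12.12 Y7.30
; layer 3
G0 Z12.20
G0 X12.12 Y7.30
G1 X9.96 Y10.88
G1 X6.00 Y12.24
G1 X2.09 Y10.73
G1 X0.07 Y7.06
G1 X0.88 Y2.96
G1 X4.14 Y0.33
G1 X8.33 Y0.41
G1 X11.48 Y3.16
G1 X12.12 Y7.30
; layer 4
G0 Z16.27
G0 X12.12 Y7.30
G1 X9.96 Y10.88
G1 X6.00 Y12.24
G1 X2.09 Y10.73
G1 X0.07 Y7.06
G1 X0.88 Y2.96
G1 X4.14 Y0.33
G1 X8.33 Y0.41
G1 X11.48 Y3.16
G1 X12.12 Y7.30
; layer 5
G0 Z20.33
G0 X12.12 Y7.30
G1 X9.96 Y10.88
G1 X6.00 Y12.24
G1 X2.09 Y10.73
G1 X0.07 Y7.06
G1 X0.88 Y2.96
G1 X4.14 Y0.33
G1 X8.33 Y0.41
G1 X11.48 Y3.16
G1 X12.12 Y7.30
; layer 6
G0 Z24.40
G0 X12.12 Y7.30
G1 X9.96 Y10.88
G1 X6.00 Y12.24
G1 X2.09 Y10.73
G1 X0.07 Y7.06
G1 X0.88 Y2.96
G1 X4.14 Y0.33
G1 X8.33 Y0.41
G1 X11.48 Y3.16
G1 X12.12 Y7.30
M2 ; end

The solid is a regular 9-sided prism (a cylinder approximated with 9 flat sides), circumscribed radius ≈ 6.12 mm, height ≈ 24.4 mm. Slicing at Δz = 4.07 mm — 6 equal slices spanning the solid's height, so layer i sits at z = i·h/6 — gives 6 non-empty perimeters. Each is a 9-segment closed polygon; G0 lifts to the layer z and rapids to the start vertex, then G1 traces the edges.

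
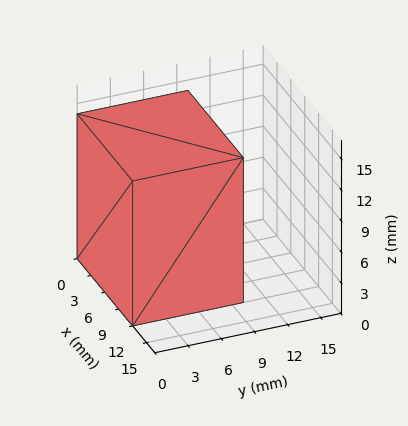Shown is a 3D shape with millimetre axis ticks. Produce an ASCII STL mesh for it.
Reading the render: the shape is a rectangular box, roughly 12 × 10 mm footprint and 14 mm tall (dimensions read to the nearest mm from the axis ticks). For the STL, each face is triangulated and given an outward normal.

solid part
  facet normal 0.0000 0.0000 -1.0000
    outer loop
      vertex 12.00 10.00 0.00
      vertex 12.00 0.00 0.00
      vertex 0.00 0.00 0.00
    endloop
  endfacet
  facet normal 0.0000 0.0000 -1.0000
    outer loop
      vertex 0.00 10.00 0.00
      vertex 12.00 10.00 0.00
      vertex 0.00 0.00 0.00
    endloop
  endfacet
  facet normal 0.0000 0.0000 1.0000
    outer loop
      vertex 0.00 0.00 14.00
      vertex 12.00 0.00 14.00
      vertex 12.00 10.00 14.00
    endloop
  endfacet
  facet normal 0.0000 0.0000 1.0000
    outer loop
      vertex 0.00 0.00 14.00
      vertex 12.00 10.00 14.00
      vertex 0.00 10.00 14.00
    endloop
  endfacet
  facet normal 0.0000 -1.0000 0.0000
    outer loop
      vertex 0.00 0.00 0.00
      vertex 12.00 0.00 0.00
      vertex 12.00 0.00 14.00
    endloop
  endfacet
  facet normal 0.0000 -1.0000 0.0000
    outer loop
      vertex 0.00 0.00 0.00
      vertex 12.00 0.00 14.00
      vertex 0.00 0.00 14.00
    endloop
  endfacet
  facet normal 0.0000 1.0000 0.0000
    outer loop
      vertex 12.00 10.00 14.00
      vertex 12.00 10.00 0.00
      vertex 0.00 10.00 0.00
    endloop
  endfacet
  facet normal 0.0000 1.0000 0.0000
    outer loop
      vertex 0.00 10.00 14.00
      vertex 12.00 10.00 14.00
      vertex 0.00 10.00 0.00
    endloop
  endfacet
  facet normal -1.0000 0.0000 0.0000
    outer loop
      vertex 0.00 10.00 14.00
      vertex 0.00 10.00 0.00
      vertex 0.00 0.00 0.00
    endloop
  endfacet
  facet normal -1.0000 0.0000 0.0000
    outer loop
      vertex 0.00 0.00 14.00
      vertex 0.00 10.00 14.00
      vertex 0.00 0.00 0.00
    endloop
  endfacet
  facet normal 1.0000 0.0000 0.0000
    outer loop
      vertex 12.00 0.00 0.00
      vertex 12.00 10.00 0.00
      vertex 12.00 10.00 14.00
    endloop
  endfacet
  facet normal 1.0000 0.0000 0.0000
    outer loop
      vertex 12.00 0.00 0.00
      vertex 12.00 10.00 14.00
      vertex 12.00 0.00 14.00
    endloop
  endfacet
endsolid part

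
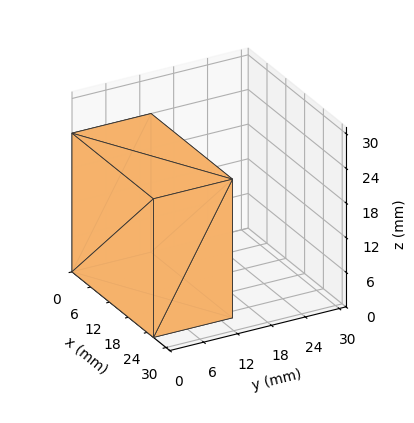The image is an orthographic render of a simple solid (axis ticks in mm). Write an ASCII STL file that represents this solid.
Reading the render: the shape is a rectangular box, roughly 26 × 14 mm footprint and 24 mm tall (dimensions read to the nearest mm from the axis ticks). For the STL, each face is triangulated and given an outward normal.

solid part
  facet normal 0.0000 0.0000 -1.0000
    outer loop
      vertex 26.0 14.0 0.0
      vertex 26.0 0.0 0.0
      vertex 0.0 0.0 0.0
    endloop
  endfacet
  facet normal 0.0000 0.0000 -1.0000
    outer loop
      vertex 0.0 14.0 0.0
      vertex 26.0 14.0 0.0
      vertex 0.0 0.0 0.0
    endloop
  endfacet
  facet normal 0.0000 0.0000 1.0000
    outer loop
      vertex 0.0 0.0 24.0
      vertex 26.0 0.0 24.0
      vertex 26.0 14.0 24.0
    endloop
  endfacet
  facet normal 0.0000 0.0000 1.0000
    outer loop
      vertex 0.0 0.0 24.0
      vertex 26.0 14.0 24.0
      vertex 0.0 14.0 24.0
    endloop
  endfacet
  facet normal 0.0000 -1.0000 0.0000
    outer loop
      vertex 0.0 0.0 0.0
      vertex 26.0 0.0 0.0
      vertex 26.0 0.0 24.0
    endloop
  endfacet
  facet normal 0.0000 -1.0000 0.0000
    outer loop
      vertex 0.0 0.0 0.0
      vertex 26.0 0.0 24.0
      vertex 0.0 0.0 24.0
    endloop
  endfacet
  facet normal 0.0000 1.0000 0.0000
    outer loop
      vertex 26.0 14.0 24.0
      vertex 26.0 14.0 0.0
      vertex 0.0 14.0 0.0
    endloop
  endfacet
  facet normal 0.0000 1.0000 0.0000
    outer loop
      vertex 0.0 14.0 24.0
      vertex 26.0 14.0 24.0
      vertex 0.0 14.0 0.0
    endloop
  endfacet
  facet normal -1.0000 0.0000 0.0000
    outer loop
      vertex 0.0 14.0 24.0
      vertex 0.0 14.0 0.0
      vertex 0.0 0.0 0.0
    endloop
  endfacet
  facet normal -1.0000 0.0000 0.0000
    outer loop
      vertex 0.0 0.0 24.0
      vertex 0.0 14.0 24.0
      vertex 0.0 0.0 0.0
    endloop
  endfacet
  facet normal 1.0000 0.0000 0.0000
    outer loop
      vertex 26.0 0.0 0.0
      vertex 26.0 14.0 0.0
      vertex 26.0 14.0 24.0
    endloop
  endfacet
  facet normal 1.0000 0.0000 0.0000
    outer loop
      vertex 26.0 0.0 0.0
      vertex 26.0 14.0 24.0
      vertex 26.0 0.0 24.0
    endloop
  endfacet
endsolid part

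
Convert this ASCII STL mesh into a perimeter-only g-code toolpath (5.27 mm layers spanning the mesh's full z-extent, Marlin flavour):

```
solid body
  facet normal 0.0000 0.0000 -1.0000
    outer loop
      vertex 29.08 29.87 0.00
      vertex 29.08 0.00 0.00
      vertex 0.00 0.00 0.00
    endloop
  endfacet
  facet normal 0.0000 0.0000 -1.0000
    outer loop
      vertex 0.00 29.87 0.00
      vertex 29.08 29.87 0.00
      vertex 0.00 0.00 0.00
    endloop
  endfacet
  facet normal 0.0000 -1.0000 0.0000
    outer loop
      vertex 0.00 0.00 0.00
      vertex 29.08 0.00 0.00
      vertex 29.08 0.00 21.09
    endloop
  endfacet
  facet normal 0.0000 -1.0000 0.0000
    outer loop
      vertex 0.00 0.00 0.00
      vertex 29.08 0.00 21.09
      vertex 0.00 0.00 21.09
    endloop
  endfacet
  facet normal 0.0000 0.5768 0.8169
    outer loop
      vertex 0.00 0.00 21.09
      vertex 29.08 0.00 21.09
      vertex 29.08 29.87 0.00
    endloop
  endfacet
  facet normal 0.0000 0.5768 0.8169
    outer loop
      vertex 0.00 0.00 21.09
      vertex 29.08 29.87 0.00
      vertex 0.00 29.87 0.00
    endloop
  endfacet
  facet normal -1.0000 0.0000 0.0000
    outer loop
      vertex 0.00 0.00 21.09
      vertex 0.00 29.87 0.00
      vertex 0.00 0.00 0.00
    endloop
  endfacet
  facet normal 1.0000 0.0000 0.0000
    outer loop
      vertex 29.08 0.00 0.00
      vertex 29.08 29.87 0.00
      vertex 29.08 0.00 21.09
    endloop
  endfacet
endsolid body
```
; perimeter-only toolpath
G21 ; units = mm
G90 ; absolute positioning
G28 ; home
; layer 1
G0 Z5.27
G0 X0.00 Y0.00
G1 X29.08 Y0.00
G1 X29.08 Y22.40
G1 X0.00 Y22.40
G1 X0.00 Y0.00
; layer 2
G0 Z10.54
G0 X0.00 Y0.00
G1 X29.08 Y0.00
G1 X29.08 Y14.94
G1 X0.00 Y14.94
G1 X0.00 Y0.00
; layer 3
G0 Z15.82
G0 X0.00 Y0.00
G1 X29.08 Y0.00
G1 X29.08 Y7.47
G1 X0.00 Y7.47
G1 X0.00 Y0.00
M2 ; end

The solid is a wedge (ramp): 29.1 × 29.9 mm base, rising to 21.1 mm along the y=0 edge and sloping linearly to z=0 at y=29.9. Slicing at Δz = 5.27 mm — 4 equal slices spanning the solid's height, so layer i sits at z = i·h/4 — gives 3 non-empty perimeters. Each is a 4-segment closed polygon; G0 lifts to the layer z and rapids to the start vertex, then G1 traces the edges. The cross-section shrinks linearly with z (the slice at the apex is degenerate and omitted).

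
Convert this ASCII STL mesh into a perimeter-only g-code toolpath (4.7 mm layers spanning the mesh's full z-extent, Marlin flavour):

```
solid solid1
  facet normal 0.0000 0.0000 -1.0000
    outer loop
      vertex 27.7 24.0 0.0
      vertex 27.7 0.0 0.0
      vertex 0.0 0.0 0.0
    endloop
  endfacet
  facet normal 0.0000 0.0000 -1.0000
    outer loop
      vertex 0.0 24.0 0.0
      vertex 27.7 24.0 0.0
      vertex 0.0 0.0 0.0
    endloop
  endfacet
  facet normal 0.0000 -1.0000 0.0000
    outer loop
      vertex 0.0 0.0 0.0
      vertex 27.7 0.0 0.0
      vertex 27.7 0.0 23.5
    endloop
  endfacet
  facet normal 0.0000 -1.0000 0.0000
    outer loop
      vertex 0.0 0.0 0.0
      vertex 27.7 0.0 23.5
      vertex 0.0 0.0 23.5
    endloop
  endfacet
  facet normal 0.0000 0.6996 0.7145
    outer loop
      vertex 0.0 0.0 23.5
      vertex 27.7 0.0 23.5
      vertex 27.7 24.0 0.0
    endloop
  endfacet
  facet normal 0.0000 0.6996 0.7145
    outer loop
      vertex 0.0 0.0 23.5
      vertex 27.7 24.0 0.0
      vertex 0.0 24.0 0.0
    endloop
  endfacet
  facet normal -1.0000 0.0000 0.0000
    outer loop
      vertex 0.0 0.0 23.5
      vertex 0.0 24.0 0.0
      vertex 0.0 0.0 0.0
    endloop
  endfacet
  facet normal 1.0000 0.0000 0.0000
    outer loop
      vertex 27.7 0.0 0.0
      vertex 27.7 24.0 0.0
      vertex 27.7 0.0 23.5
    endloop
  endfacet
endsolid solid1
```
; perimeter-only toolpath
G21 ; units = mm
G90 ; absolute positioning
G28 ; home
; layer 1
G0 Z4.7
G0 X0.0 Y0.0
G1 X27.7 Y0.0
G1 X27.7 Y19.2
G1 X0.0 Y19.2
G1 X0.0 Y0.0
; layer 2
G0 Z9.4
G0 X0.0 Y0.0
G1 X27.7 Y0.0
G1 X27.7 Y14.4
G1 X0.0 Y14.4
G1 X0.0 Y0.0
; layer 3
G0 Z14.1
G0 X0.0 Y0.0
G1 X27.7 Y0.0
G1 X27.7 Y9.6
G1 X0.0 Y9.6
G1 X0.0 Y0.0
; layer 4
G0 Z18.8
G0 X0.0 Y0.0
G1 X27.7 Y0.0
G1 X27.7 Y4.8
G1 X0.0 Y4.8
G1 X0.0 Y0.0
M2 ; end

The solid is a wedge (ramp): 27.7 × 24 mm base, rising to 23.5 mm along the y=0 edge and sloping linearly to z=0 at y=24. Slicing at Δz = 4.7 mm — 5 equal slices spanning the solid's height, so layer i sits at z = i·h/5 — gives 4 non-empty perimeters. Each is a 4-segment closed polygon; G0 lifts to the layer z and rapids to the start vertex, then G1 traces the edges. The cross-section shrinks linearly with z (the slice at the apex is degenerate and omitted).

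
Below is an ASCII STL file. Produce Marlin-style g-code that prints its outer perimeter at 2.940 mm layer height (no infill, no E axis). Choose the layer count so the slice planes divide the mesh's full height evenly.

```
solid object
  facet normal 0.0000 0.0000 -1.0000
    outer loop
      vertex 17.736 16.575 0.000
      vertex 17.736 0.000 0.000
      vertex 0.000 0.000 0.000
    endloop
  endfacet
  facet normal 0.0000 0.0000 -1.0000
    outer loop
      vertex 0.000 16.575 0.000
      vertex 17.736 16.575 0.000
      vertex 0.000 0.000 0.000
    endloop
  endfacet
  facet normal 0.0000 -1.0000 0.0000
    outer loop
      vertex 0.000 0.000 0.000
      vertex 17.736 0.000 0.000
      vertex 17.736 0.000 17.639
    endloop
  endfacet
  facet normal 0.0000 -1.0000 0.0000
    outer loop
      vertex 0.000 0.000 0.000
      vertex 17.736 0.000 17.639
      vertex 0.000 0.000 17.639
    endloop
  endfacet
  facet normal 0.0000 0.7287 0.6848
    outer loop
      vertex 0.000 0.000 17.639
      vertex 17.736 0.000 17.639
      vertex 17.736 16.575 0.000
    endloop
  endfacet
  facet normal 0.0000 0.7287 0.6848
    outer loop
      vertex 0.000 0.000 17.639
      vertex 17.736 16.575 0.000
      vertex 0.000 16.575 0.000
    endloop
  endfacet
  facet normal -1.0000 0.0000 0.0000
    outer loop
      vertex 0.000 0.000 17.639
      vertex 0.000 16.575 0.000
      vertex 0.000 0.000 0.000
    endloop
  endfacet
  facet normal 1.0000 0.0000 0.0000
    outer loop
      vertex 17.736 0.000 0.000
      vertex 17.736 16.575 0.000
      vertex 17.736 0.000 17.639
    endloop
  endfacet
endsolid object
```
; perimeter-only toolpath
G21 ; units = mm
G90 ; absolute positioning
G28 ; home
; layer 1
G0 Z2.940
G0 X0.000 Y0.000
G1 X17.736 Y0.000
G1 X17.736 Y13.812
G1 X0.000 Y13.812
G1 X0.000 Y0.000
; layer 2
G0 Z5.880
G0 X0.000 Y0.000
G1 X17.736 Y0.000
G1 X17.736 Y11.050
G1 X0.000 Y11.050
G1 X0.000 Y0.000
; layer 3
G0 Z8.819
G0 X0.000 Y0.000
G1 X17.736 Y0.000
G1 X17.736 Y8.287
G1 X0.000 Y8.287
G1 X0.000 Y0.000
; layer 4
G0 Z11.759
G0 X0.000 Y0.000
G1 X17.736 Y0.000
G1 X17.736 Y5.525
G1 X0.000 Y5.525
G1 X0.000 Y0.000
; layer 5
G0 Z14.699
G0 X0.000 Y0.000
G1 X17.736 Y0.000
G1 X17.736 Y2.763
G1 X0.000 Y2.763
G1 X0.000 Y0.000
M2 ; end

The solid is a wedge (ramp): 17.7 × 16.6 mm base, rising to 17.6 mm along the y=0 edge and sloping linearly to z=0 at y=16.6. Slicing at Δz = 2.940 mm — 6 equal slices spanning the solid's height, so layer i sits at z = i·h/6 — gives 5 non-empty perimeters. Each is a 4-segment closed polygon; G0 lifts to the layer z and rapids to the start vertex, then G1 traces the edges. The cross-section shrinks linearly with z (the slice at the apex is degenerate and omitted).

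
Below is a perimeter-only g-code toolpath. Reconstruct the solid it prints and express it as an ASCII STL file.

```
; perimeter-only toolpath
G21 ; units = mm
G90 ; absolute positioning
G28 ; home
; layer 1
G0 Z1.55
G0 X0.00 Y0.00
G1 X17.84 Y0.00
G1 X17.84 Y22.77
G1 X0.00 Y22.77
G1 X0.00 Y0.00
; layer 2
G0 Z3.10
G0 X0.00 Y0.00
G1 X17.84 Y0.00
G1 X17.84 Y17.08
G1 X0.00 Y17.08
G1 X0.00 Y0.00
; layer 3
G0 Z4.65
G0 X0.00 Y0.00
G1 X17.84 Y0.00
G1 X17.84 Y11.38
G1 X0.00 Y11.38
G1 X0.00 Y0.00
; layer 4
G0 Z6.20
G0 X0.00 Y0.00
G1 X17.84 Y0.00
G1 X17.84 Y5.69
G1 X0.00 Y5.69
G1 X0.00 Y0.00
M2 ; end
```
solid part
  facet normal 0.0000 0.0000 -1.0000
    outer loop
      vertex 17.84 28.46 0.00
      vertex 17.84 0.00 0.00
      vertex 0.00 0.00 0.00
    endloop
  endfacet
  facet normal 0.0000 0.0000 -1.0000
    outer loop
      vertex 0.00 28.46 0.00
      vertex 17.84 28.46 0.00
      vertex 0.00 0.00 0.00
    endloop
  endfacet
  facet normal 0.0000 -1.0000 0.0000
    outer loop
      vertex 0.00 0.00 0.00
      vertex 17.84 0.00 0.00
      vertex 17.84 0.00 7.75
    endloop
  endfacet
  facet normal 0.0000 -1.0000 0.0000
    outer loop
      vertex 0.00 0.00 0.00
      vertex 17.84 0.00 7.75
      vertex 0.00 0.00 7.75
    endloop
  endfacet
  facet normal 0.0000 0.2627 0.9649
    outer loop
      vertex 0.00 0.00 7.75
      vertex 17.84 0.00 7.75
      vertex 17.84 28.46 0.00
    endloop
  endfacet
  facet normal 0.0000 0.2627 0.9649
    outer loop
      vertex 0.00 0.00 7.75
      vertex 17.84 28.46 0.00
      vertex 0.00 28.46 0.00
    endloop
  endfacet
  facet normal -1.0000 0.0000 0.0000
    outer loop
      vertex 0.00 0.00 7.75
      vertex 0.00 28.46 0.00
      vertex 0.00 0.00 0.00
    endloop
  endfacet
  facet normal 1.0000 0.0000 0.0000
    outer loop
      vertex 17.84 0.00 0.00
      vertex 17.84 28.46 0.00
      vertex 17.84 0.00 7.75
    endloop
  endfacet
endsolid part

The G0 Z moves step by Δz≈1.55 mm. The G1 loops shrink linearly with z, so the solid tapers from its base footprint up to z≈7.75. Closing with a flat bottom cap and the tapered top and triangulating gives 8 facets — a wedge (ramp): 17.8 × 28.5 mm base, rising to 7.75 mm along the y=0 edge and sloping linearly to z=0 at y=28.5.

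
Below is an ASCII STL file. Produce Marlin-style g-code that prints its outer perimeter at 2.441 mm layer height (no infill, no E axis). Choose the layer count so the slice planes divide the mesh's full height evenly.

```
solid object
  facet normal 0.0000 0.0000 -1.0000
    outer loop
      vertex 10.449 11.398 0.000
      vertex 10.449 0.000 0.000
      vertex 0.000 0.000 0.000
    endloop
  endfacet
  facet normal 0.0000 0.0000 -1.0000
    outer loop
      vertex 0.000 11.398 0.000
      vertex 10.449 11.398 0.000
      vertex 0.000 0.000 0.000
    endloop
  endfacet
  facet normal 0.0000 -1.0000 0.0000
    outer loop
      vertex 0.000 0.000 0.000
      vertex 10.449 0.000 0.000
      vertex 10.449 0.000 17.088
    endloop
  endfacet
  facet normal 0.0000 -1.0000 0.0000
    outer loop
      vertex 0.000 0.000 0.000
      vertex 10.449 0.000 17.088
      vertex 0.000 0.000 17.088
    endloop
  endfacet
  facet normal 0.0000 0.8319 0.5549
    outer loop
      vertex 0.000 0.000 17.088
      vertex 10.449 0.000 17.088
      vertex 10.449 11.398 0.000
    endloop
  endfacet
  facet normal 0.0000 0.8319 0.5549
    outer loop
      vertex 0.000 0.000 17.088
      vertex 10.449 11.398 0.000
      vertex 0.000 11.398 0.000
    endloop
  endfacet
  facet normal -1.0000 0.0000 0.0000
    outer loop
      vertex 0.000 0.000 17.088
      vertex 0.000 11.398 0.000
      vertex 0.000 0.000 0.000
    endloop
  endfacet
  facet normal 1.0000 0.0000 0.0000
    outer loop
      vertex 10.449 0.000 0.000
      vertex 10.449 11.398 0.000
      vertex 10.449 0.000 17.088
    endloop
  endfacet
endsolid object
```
; perimeter-only toolpath
G21 ; units = mm
G90 ; absolute positioning
G28 ; home
; layer 1
G0 Z2.441
G0 X0.000 Y0.000
G1 X10.449 Y0.000
G1 X10.449 Y9.770
G1 X0.000 Y9.770
G1 X0.000 Y0.000
; layer 2
G0 Z4.882
G0 X0.000 Y0.000
G1 X10.449 Y0.000
G1 X10.449 Y8.141
G1 X0.000 Y8.141
G1 X0.000 Y0.000
; layer 3
G0 Z7.323
G0 X0.000 Y0.000
G1 X10.449 Y0.000
G1 X10.449 Y6.513
G1 X0.000 Y6.513
G1 X0.000 Y0.000
; layer 4
G0 Z9.765
G0 X0.000 Y0.000
G1 X10.449 Y0.000
G1 X10.449 Y4.885
G1 X0.000 Y4.885
G1 X0.000 Y0.000
; layer 5
G0 Z12.206
G0 X0.000 Y0.000
G1 X10.449 Y0.000
G1 X10.449 Y3.257
G1 X0.000 Y3.257
G1 X0.000 Y0.000
; layer 6
G0 Z14.647
G0 X0.000 Y0.000
G1 X10.449 Y0.000
G1 X10.449 Y1.628
G1 X0.000 Y1.628
G1 X0.000 Y0.000
M2 ; end

The solid is a wedge (ramp): 10.4 × 11.4 mm base, rising to 17.1 mm along the y=0 edge and sloping linearly to z=0 at y=11.4. Slicing at Δz = 2.441 mm — 7 equal slices spanning the solid's height, so layer i sits at z = i·h/7 — gives 6 non-empty perimeters. Each is a 4-segment closed polygon; G0 lifts to the layer z and rapids to the start vertex, then G1 traces the edges. The cross-section shrinks linearly with z (the slice at the apex is degenerate and omitted).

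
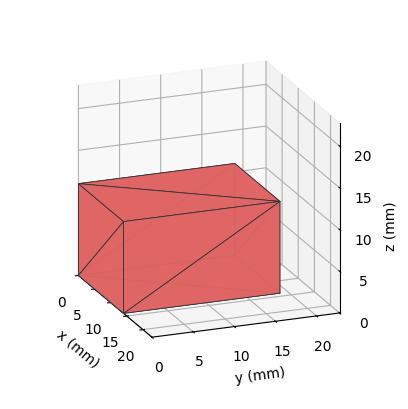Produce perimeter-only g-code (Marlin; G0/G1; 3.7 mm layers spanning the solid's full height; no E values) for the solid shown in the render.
Reading the render: the shape is a rectangular box, roughly 14 × 19 mm footprint and 11 mm tall (dimensions read to the nearest mm from the axis ticks). For the g-code, the solid's height is divided into equal slices at the stated Δz and each level perimeter traced with G1 moves after a G0 lift.

; perimeter-only toolpath
G21 ; units = mm
G90 ; absolute positioning
G28 ; home
; layer 1
G0 Z3.7
G0 X0.0 Y0.0
G1 X14.0 Y0.0
G1 X14.0 Y19.0
G1 X0.0 Y19.0
G1 X0.0 Y0.0
; layer 2
G0 Z7.3
G0 X0.0 Y0.0
G1 X14.0 Y0.0
G1 X14.0 Y19.0
G1 X0.0 Y19.0
G1 X0.0 Y0.0
; layer 3
G0 Z11.0
G0 X0.0 Y0.0
G1 X14.0 Y0.0
G1 X14.0 Y19.0
G1 X0.0 Y19.0
G1 X0.0 Y0.0
M2 ; end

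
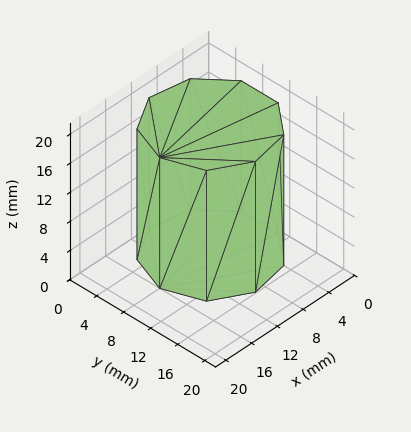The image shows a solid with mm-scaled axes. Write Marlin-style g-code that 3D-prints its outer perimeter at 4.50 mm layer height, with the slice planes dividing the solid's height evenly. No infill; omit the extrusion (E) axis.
Reading the render: the shape is a regular 9-sided prism (a cylinder approximated with 9 flat sides), circumscribed radius ≈ 8 mm, height ≈ 18 mm (dimensions read to the nearest mm from the axis ticks). For the g-code, the solid's height is divided into equal slices at the stated Δz and each level perimeter traced with G1 moves after a G0 lift.

; perimeter-only toolpath
G21 ; units = mm
G90 ; absolute positioning
G28 ; home
; layer 1
G0 Z4.50
G0 X16.00 Y8.00
G1 X14.13 Y13.14
G1 X9.39 Y15.88
G1 X4.00 Y14.93
G1 X0.48 Y10.74
G1 X0.48 Y5.26
G1 X4.00 Y1.07
G1 X9.39 Y0.12
G1 X14.13 Y2.86
G1 X16.00 Y8.00
; layer 2
G0 Z9.00
G0 X16.00 Y8.00
G1 X14.13 Y13.14
G1 X9.39 Y15.88
G1 X4.00 Y14.93
G1 X0.48 Y10.74
G1 X0.48 Y5.26
G1 X4.00 Y1.07
G1 X9.39 Y0.12
G1 X14.13 Y2.86
G1 X16.00 Y8.00
; layer 3
G0 Z13.50
G0 X16.00 Y8.00
G1 X14.13 Y13.14
G1 X9.39 Y15.88
G1 X4.00 Y14.93
G1 X0.48 Y10.74
G1 X0.48 Y5.26
G1 X4.00 Y1.07
G1 X9.39 Y0.12
G1 X14.13 Y2.86
G1 X16.00 Y8.00
; layer 4
G0 Z18.00
G0 X16.00 Y8.00
G1 X14.13 Y13.14
G1 X9.39 Y15.88
G1 X4.00 Y14.93
G1 X0.48 Y10.74
G1 X0.48 Y5.26
G1 X4.00 Y1.07
G1 X9.39 Y0.12
G1 X14.13 Y2.86
G1 X16.00 Y8.00
M2 ; end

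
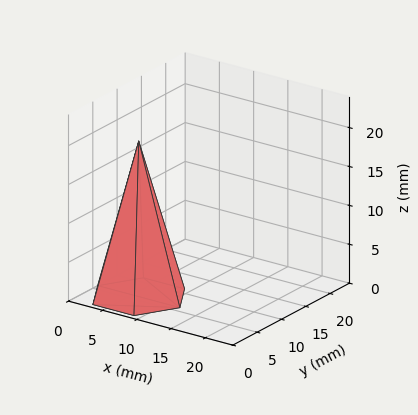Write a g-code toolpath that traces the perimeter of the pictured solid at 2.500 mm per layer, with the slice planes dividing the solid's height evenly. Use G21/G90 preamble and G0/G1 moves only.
Reading the render: the shape is a regular 6-sided pyramid, base circumscribed radius ≈ 6 mm, apex at z ≈ 20 mm (dimensions read to the nearest mm from the axis ticks). For the g-code, the solid's height is divided into equal slices at the stated Δz and each level perimeter traced with G1 moves after a G0 lift.

; perimeter-only toolpath
G21 ; units = mm
G90 ; absolute positioning
G28 ; home
; layer 1
G0 Z2.500
G0 X11.250 Y6.000
G1 X8.625 Y10.546
G1 X3.375 Y10.546
G1 X0.750 Y6.000
G1 X3.375 Y1.454
G1 X8.625 Y1.454
G1 X11.250 Y6.000
; layer 2
G0 Z5.000
G0 X10.500 Y6.000
G1 X8.250 Y9.897
G1 X3.750 Y9.897
G1 X1.500 Y6.000
G1 X3.750 Y2.103
G1 X8.250 Y2.103
G1 X10.500 Y6.000
; layer 3
G0 Z7.500
G0 X9.750 Y6.000
G1 X7.875 Y9.247
G1 X4.125 Y9.247
G1 X2.250 Y6.000
G1 X4.125 Y2.752
G1 X7.875 Y2.752
G1 X9.750 Y6.000
; layer 4
G0 Z10.000
G0 X9.000 Y6.000
G1 X7.500 Y8.598
G1 X4.500 Y8.598
G1 X3.000 Y6.000
G1 X4.500 Y3.402
G1 X7.500 Y3.402
G1 X9.000 Y6.000
; layer 5
G0 Z12.500
G0 X8.250 Y6.000
G1 X7.125 Y7.949
G1 X4.875 Y7.949
G1 X3.750 Y6.000
G1 X4.875 Y4.051
G1 X7.125 Y4.051
G1 X8.250 Y6.000
; layer 6
G0 Z15.000
G0 X7.500 Y6.000
G1 X6.750 Y7.299
G1 X5.250 Y7.299
G1 X4.500 Y6.000
G1 X5.250 Y4.701
G1 X6.750 Y4.701
G1 X7.500 Y6.000
; layer 7
G0 Z17.500
G0 X6.750 Y6.000
G1 X6.375 Y6.649
G1 X5.625 Y6.649
G1 X5.250 Y6.000
G1 X5.625 Y5.351
G1 X6.375 Y5.351
G1 X6.750 Y6.000
M2 ; end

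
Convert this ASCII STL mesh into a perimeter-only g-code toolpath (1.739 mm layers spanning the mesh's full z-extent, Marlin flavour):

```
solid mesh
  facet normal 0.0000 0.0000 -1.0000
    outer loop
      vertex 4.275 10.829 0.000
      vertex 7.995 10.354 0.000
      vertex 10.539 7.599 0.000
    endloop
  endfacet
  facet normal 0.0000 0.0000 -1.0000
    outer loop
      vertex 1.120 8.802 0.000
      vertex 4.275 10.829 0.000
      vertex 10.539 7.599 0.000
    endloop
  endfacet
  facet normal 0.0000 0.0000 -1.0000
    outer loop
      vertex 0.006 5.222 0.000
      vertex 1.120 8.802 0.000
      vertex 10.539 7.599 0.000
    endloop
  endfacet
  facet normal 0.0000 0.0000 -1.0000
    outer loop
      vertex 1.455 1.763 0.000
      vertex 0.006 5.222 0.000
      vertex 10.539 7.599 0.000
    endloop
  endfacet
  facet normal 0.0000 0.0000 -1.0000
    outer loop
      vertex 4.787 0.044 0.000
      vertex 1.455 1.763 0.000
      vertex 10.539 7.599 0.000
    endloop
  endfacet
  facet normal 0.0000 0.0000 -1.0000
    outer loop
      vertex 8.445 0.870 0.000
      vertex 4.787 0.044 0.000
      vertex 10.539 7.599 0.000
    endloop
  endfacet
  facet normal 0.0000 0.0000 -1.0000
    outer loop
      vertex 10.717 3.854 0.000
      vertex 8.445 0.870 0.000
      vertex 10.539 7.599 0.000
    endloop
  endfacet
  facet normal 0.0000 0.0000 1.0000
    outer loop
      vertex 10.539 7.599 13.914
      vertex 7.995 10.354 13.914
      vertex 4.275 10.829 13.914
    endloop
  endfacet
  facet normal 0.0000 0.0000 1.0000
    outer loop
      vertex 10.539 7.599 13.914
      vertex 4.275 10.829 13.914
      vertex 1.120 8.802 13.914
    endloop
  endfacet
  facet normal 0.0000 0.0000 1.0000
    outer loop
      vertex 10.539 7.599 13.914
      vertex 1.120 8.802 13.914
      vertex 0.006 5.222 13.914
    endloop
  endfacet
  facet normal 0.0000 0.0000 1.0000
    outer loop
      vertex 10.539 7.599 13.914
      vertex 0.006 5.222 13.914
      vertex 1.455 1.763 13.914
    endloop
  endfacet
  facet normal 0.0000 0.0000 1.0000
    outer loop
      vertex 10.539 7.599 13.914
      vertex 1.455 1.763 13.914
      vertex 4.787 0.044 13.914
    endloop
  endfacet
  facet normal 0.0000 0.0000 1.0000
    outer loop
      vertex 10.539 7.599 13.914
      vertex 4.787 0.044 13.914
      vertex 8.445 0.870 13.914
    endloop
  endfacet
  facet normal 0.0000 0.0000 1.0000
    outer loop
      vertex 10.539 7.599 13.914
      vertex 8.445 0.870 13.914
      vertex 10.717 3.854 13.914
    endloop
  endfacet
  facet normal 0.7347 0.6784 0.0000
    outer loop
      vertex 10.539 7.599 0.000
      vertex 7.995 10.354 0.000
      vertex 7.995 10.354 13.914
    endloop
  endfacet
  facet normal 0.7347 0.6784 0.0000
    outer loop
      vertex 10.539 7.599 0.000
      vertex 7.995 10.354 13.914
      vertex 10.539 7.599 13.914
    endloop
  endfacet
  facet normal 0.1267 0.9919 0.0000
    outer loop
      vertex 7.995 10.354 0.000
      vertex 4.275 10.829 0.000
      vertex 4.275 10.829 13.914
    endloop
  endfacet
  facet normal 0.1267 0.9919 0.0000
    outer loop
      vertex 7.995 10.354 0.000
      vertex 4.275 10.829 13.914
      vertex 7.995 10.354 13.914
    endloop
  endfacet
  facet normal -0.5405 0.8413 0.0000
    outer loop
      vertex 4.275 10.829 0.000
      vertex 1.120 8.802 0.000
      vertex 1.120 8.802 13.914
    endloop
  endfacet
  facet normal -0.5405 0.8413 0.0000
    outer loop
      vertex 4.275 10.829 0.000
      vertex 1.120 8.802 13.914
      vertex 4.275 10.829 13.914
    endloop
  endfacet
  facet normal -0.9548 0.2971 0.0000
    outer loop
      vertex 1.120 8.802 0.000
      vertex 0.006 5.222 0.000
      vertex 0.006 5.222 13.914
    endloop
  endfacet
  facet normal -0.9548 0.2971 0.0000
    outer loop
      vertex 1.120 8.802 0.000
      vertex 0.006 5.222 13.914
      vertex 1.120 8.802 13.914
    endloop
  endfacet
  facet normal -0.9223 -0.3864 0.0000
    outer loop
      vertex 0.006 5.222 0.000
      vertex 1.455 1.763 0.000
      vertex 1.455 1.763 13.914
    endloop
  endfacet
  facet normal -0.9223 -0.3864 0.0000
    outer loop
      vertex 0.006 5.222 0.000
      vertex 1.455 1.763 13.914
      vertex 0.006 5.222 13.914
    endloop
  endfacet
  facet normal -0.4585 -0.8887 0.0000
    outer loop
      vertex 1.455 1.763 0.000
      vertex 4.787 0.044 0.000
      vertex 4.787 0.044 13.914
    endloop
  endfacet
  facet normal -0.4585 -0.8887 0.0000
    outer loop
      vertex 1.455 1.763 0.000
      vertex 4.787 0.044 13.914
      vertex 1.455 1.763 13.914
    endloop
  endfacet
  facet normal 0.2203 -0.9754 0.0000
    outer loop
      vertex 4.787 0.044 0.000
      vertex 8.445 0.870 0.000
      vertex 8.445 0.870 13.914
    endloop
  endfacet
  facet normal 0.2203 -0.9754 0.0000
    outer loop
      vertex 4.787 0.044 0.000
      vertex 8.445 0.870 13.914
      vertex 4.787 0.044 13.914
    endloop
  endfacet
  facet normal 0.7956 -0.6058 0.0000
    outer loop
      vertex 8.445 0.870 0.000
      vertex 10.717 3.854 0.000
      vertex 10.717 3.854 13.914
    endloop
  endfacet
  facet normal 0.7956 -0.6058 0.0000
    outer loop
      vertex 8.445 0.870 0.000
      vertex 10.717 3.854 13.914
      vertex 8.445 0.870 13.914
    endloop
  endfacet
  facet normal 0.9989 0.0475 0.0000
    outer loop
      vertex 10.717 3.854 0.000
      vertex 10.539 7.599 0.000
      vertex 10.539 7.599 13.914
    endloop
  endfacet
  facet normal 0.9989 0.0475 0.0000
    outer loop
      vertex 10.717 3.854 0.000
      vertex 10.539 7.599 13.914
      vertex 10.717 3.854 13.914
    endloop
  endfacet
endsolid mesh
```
; perimeter-only toolpath
G21 ; units = mm
G90 ; absolute positioning
G28 ; home
; layer 1
G0 Z1.739
G0 X10.539 Y7.599
G1 X7.995 Y10.354
G1 X4.275 Y10.829
G1 X1.120 Y8.802
G1 X0.006 Y5.222
G1 X1.455 Y1.763
G1 X4.787 Y0.044
G1 X8.445 Y0.870
G1 X10.717 Y3.854
G1 X10.539 Y7.599
; layer 2
G0 Z3.478
G0 X10.539 Y7.599
G1 X7.995 Y10.354
G1 X4.275 Y10.829
G1 X1.120 Y8.802
G1 X0.006 Y5.222
G1 X1.455 Y1.763
G1 X4.787 Y0.044
G1 X8.445 Y0.870
G1 X10.717 Y3.854
G1 X10.539 Y7.599
; layer 3
G0 Z5.218
G0 X10.539 Y7.599
G1 X7.995 Y10.354
G1 X4.275 Y10.829
G1 X1.120 Y8.802
G1 X0.006 Y5.222
G1 X1.455 Y1.763
G1 X4.787 Y0.044
G1 X8.445 Y0.870
G1 X10.717 Y3.854
G1 X10.539 Y7.599
; layer 4
G0 Z6.957
G0 X10.539 Y7.599
G1 X7.995 Y10.354
G1 X4.275 Y10.829
G1 X1.120 Y8.802
G1 X0.006 Y5.222
G1 X1.455 Y1.763
G1 X4.787 Y0.044
G1 X8.445 Y0.870
G1 X10.717 Y3.854
G1 X10.539 Y7.599
; layer 5
G0 Z8.696
G0 X10.539 Y7.599
G1 X7.995 Y10.354
G1 X4.275 Y10.829
G1 X1.120 Y8.802
G1 X0.006 Y5.222
G1 X1.455 Y1.763
G1 X4.787 Y0.044
G1 X8.445 Y0.870
G1 X10.717 Y3.854
G1 X10.539 Y7.599
; layer 6
G0 Z10.435
G0 X10.539 Y7.599
G1 X7.995 Y10.354
G1 X4.275 Y10.829
G1 X1.120 Y8.802
G1 X0.006 Y5.222
G1 X1.455 Y1.763
G1 X4.787 Y0.044
G1 X8.445 Y0.870
G1 X10.717 Y3.854
G1 X10.539 Y7.599
; layer 7
G0 Z12.175
G0 X10.539 Y7.599
G1 X7.995 Y10.354
G1 X4.275 Y10.829
G1 X1.120 Y8.802
G1 X0.006 Y5.222
G1 X1.455 Y1.763
G1 X4.787 Y0.044
G1 X8.445 Y0.870
G1 X10.717 Y3.854
G1 X10.539 Y7.599
; layer 8
G0 Z13.914
G0 X10.539 Y7.599
G1 X7.995 Y10.354
G1 X4.275 Y10.829
G1 X1.120 Y8.802
G1 X0.006 Y5.222
G1 X1.455 Y1.763
G1 X4.787 Y0.044
G1 X8.445 Y0.870
G1 X10.717 Y3.854
G1 X10.539 Y7.599
M2 ; end

The solid is a regular 9-sided prism (a cylinder approximated with 9 flat sides), circumscribed radius ≈ 5.48 mm, height ≈ 13.9 mm. Slicing at Δz = 1.739 mm — 8 equal slices spanning the solid's height, so layer i sits at z = i·h/8 — gives 8 non-empty perimeters. Each is a 9-segment closed polygon; G0 lifts to the layer z and rapids to the start vertex, then G1 traces the edges.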